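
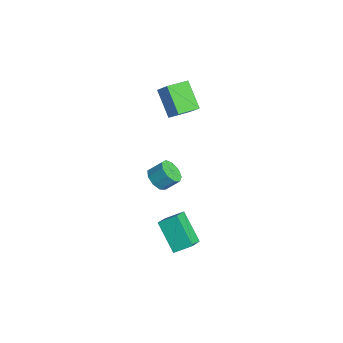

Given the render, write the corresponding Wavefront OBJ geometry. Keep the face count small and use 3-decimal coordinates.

v -3.827 0.268 1.941
v -2.902 0.468 2.986
v -3.981 1.624 1.818
v -3.055 1.823 2.863
v -2.365 0.317 0.637
v -1.439 0.516 1.682
v -2.518 1.672 0.514
v -1.593 1.872 1.559
v 2.322 -2.42 0.34
v 3.08 -2.602 0.211
v 3.376 -1.882 0.93
v 2.618 -1.7 1.06
v 2.925 -2.206 -0.123
v 3.221 -1.486 0.597
v 2.488 -1.909 -0.239
v 2.785 -1.19 0.48
v 1.974 -1.852 -0.085
v 2.27 -1.132 0.635
v 1.622 -2.06 0.269
v 1.918 -1.341 0.988
v 1.598 -2.437 0.656
v 1.894 -1.717 1.375
v 1.912 -2.806 0.895
v 2.209 -2.086 1.614
v 2.418 -2.994 0.875
v 2.715 -2.274 1.594
v 2.879 -2.913 0.604
v 3.176 -2.194 1.324
v 2.434 -2.009 -3.326
v 2.776 -1.037 -2.773
v 3.976 -1.77 -4.701
v 4.318 -0.797 -4.148
v 3.382 -2.863 -2.412
v 3.724 -1.89 -1.859
v 4.924 -2.623 -3.787
v 5.266 -1.651 -3.234
f 2 4 1
f 5 2 1
f 1 4 3
f 3 5 1
f 2 8 4
f 6 2 5
f 6 8 2
f 4 8 3
f 7 5 3
f 3 8 7
f 7 6 5
f 8 6 7
f 10 9 13
f 10 13 11
f 11 13 14
f 11 14 12
f 13 9 15
f 13 15 14
f 14 15 16
f 14 16 12
f 15 9 17
f 15 17 16
f 16 17 18
f 16 18 12
f 17 9 19
f 17 19 18
f 18 19 20
f 18 20 12
f 19 9 21
f 19 21 20
f 20 21 22
f 20 22 12
f 21 9 23
f 21 23 22
f 22 23 24
f 22 24 12
f 23 9 25
f 23 25 24
f 24 25 26
f 24 26 12
f 25 9 27
f 25 27 26
f 26 27 28
f 26 28 12
f 27 9 10
f 27 10 28
f 28 10 11
f 28 11 12
f 30 32 29
f 33 30 29
f 29 32 31
f 31 33 29
f 30 36 32
f 34 30 33
f 34 36 30
f 32 36 31
f 35 33 31
f 31 36 35
f 35 34 33
f 36 34 35



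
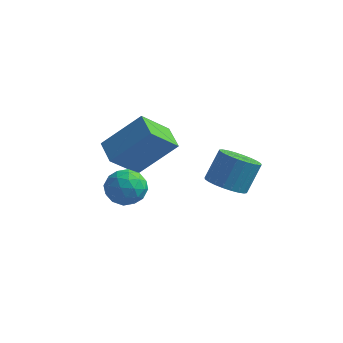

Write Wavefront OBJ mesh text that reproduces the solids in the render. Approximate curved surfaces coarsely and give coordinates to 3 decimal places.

v -5.098 -1.095 3.667
v -3.904 -0.354 4.975
v -4.528 -0.127 2.599
v -3.335 0.614 3.907
v -4.385 -1.794 3.413
v -3.192 -1.053 4.721
v -3.816 -0.826 2.345
v -2.622 -0.085 3.653
v -3.987 -1.601 1.7
v -3.676 -1.145 2.278
v -3.784 -2.655 2.422
v -3.473 -2.199 3
v -4.254 -2.159 2.835
v -4.38 -1.508 2.389
v -3.08 -2.292 2.311
v -3.206 -1.641 1.865
v -3.116 -1.572 2.656
v -3.842 -1.49 2.98
v -3.618 -2.31 1.72
v -4.344 -2.228 2.044
v -3.849 -1.281 1.926
v -3.611 -2.519 2.774
v -4.07 -2.496 2.678
v -3.887 -2.228 3.017
v -4.263 -1.494 1.991
v -4.08 -1.226 2.331
v -4.42 -1.821 2.659
v -3.38 -2.574 2.369
v -3.197 -2.306 2.709
v -3.573 -1.572 1.683
v -3.39 -1.304 2.022
v -3.04 -1.979 2.041
v -3.337 -1.264 2.487
v -3.218 -1.883 2.912
v -2.987 -1.938 2.506
v -3.061 -1.555 2.244
v -3.764 -1.215 2.678
v -3.645 -1.835 3.102
v -4.104 -1.811 3.006
v -4.178 -1.428 2.743
v -3.435 -1.466 2.9
v -3.815 -1.965 1.598
v -3.696 -2.585 2.022
v -3.282 -2.372 1.957
v -3.356 -1.989 1.694
v -4.242 -1.917 1.788
v -4.123 -2.536 2.213
v -4.399 -2.245 2.456
v -4.473 -1.862 2.194
v -4.025 -2.334 1.8
v -0.416 -1.039 2.943
v 0.333 -1.207 2.885
v 0.565 -0.55 3.958
v -0.184 -0.381 4.017
v 0.319 -0.949 2.73
v 0.55 -0.292 3.804
v 0.193 -0.706 2.608
v 0.424 -0.049 3.682
v -0.026 -0.513 2.537
v 0.205 0.144 3.611
v -0.305 -0.4 2.528
v -0.073 0.258 3.602
v -0.6 -0.384 2.582
v -0.368 0.273 3.656
v -0.867 -0.468 2.691
v -0.635 0.189 3.765
v -1.065 -0.638 2.838
v -0.834 0.019 3.912
v -1.165 -0.87 3.002
v -0.933 -0.213 4.075
v -1.15 -1.128 3.156
v -0.919 -0.471 4.23
v -1.024 -1.371 3.278
v -0.793 -0.714 4.352
v -0.805 -1.564 3.349
v -0.574 -0.907 4.423
v -0.527 -1.678 3.358
v -0.295 -1.02 4.432
v -0.232 -1.693 3.304
v -0 -1.036 4.378
v 0.035 -1.609 3.195
v 0.267 -0.952 4.269
v 0.234 -1.439 3.048
v 0.465 -0.782 4.122
f 2 4 1
f 5 2 1
f 1 4 3
f 3 5 1
f 2 8 4
f 6 2 5
f 6 8 2
f 4 8 3
f 7 5 3
f 3 8 7
f 7 6 5
f 8 6 7
f 9 46 25
f 46 20 49
f 25 49 14
f 46 49 25
f 9 25 21
f 25 14 26
f 21 26 10
f 25 26 21
f 9 21 30
f 21 10 31
f 30 31 16
f 21 31 30
f 9 30 42
f 30 16 45
f 42 45 19
f 30 45 42
f 9 42 46
f 42 19 50
f 46 50 20
f 42 50 46
f 10 26 37
f 26 14 40
f 37 40 18
f 26 40 37
f 14 49 27
f 49 20 48
f 27 48 13
f 49 48 27
f 20 50 47
f 50 19 43
f 47 43 11
f 50 43 47
f 19 45 44
f 45 16 32
f 44 32 15
f 45 32 44
f 16 31 36
f 31 10 33
f 36 33 17
f 31 33 36
f 12 38 24
f 38 18 39
f 24 39 13
f 38 39 24
f 12 24 22
f 24 13 23
f 22 23 11
f 24 23 22
f 12 22 29
f 22 11 28
f 29 28 15
f 22 28 29
f 12 29 34
f 29 15 35
f 34 35 17
f 29 35 34
f 12 34 38
f 34 17 41
f 38 41 18
f 34 41 38
f 13 39 27
f 39 18 40
f 27 40 14
f 39 40 27
f 11 23 47
f 23 13 48
f 47 48 20
f 23 48 47
f 15 28 44
f 28 11 43
f 44 43 19
f 28 43 44
f 17 35 36
f 35 15 32
f 36 32 16
f 35 32 36
f 18 41 37
f 41 17 33
f 37 33 10
f 41 33 37
f 52 51 55
f 52 55 53
f 53 55 56
f 53 56 54
f 55 51 57
f 55 57 56
f 56 57 58
f 56 58 54
f 57 51 59
f 57 59 58
f 58 59 60
f 58 60 54
f 59 51 61
f 59 61 60
f 60 61 62
f 60 62 54
f 61 51 63
f 61 63 62
f 62 63 64
f 62 64 54
f 63 51 65
f 63 65 64
f 64 65 66
f 64 66 54
f 65 51 67
f 65 67 66
f 66 67 68
f 66 68 54
f 67 51 69
f 67 69 68
f 68 69 70
f 68 70 54
f 69 51 71
f 69 71 70
f 70 71 72
f 70 72 54
f 71 51 73
f 71 73 72
f 72 73 74
f 72 74 54
f 73 51 75
f 73 75 74
f 74 75 76
f 74 76 54
f 75 51 77
f 75 77 76
f 76 77 78
f 76 78 54
f 77 51 79
f 77 79 78
f 78 79 80
f 78 80 54
f 79 51 81
f 79 81 80
f 80 81 82
f 80 82 54
f 81 51 83
f 81 83 82
f 82 83 84
f 82 84 54
f 83 51 52
f 83 52 84
f 84 52 53
f 84 53 54



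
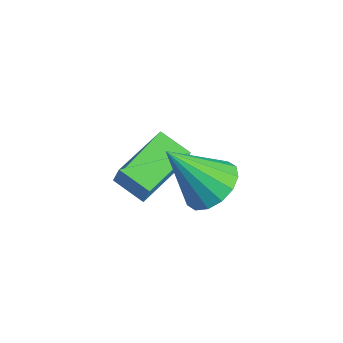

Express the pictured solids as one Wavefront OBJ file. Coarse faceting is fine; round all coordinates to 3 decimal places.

v 0.273 2.675 0.623
v 0.6 2.716 1.493
v -0.525 4.65 0.83
v -0.198 4.691 1.7
v 1.338 3.149 0.2
v 1.665 3.19 1.07
v 0.54 5.124 0.407
v 0.867 5.165 1.277
v 3.661 4.192 2.751
v 4.177 4.792 3.379
v 2.899 3.048 4.469
v 3.71 5.021 3.325
v 3.23 5.029 3.117
v 2.866 4.812 2.811
v 2.715 4.429 2.489
v 2.817 3.982 2.237
v 3.146 3.592 2.123
v 3.612 3.362 2.177
v 4.092 3.355 2.385
v 4.456 3.572 2.691
v 4.607 3.955 3.013
v 4.505 4.401 3.265
f 2 4 1
f 5 2 1
f 1 4 3
f 3 5 1
f 2 8 4
f 6 2 5
f 6 8 2
f 4 8 3
f 7 5 3
f 3 8 7
f 7 6 5
f 8 6 7
f 10 9 12
f 10 12 11
f 12 9 13
f 12 13 11
f 13 9 14
f 13 14 11
f 14 9 15
f 14 15 11
f 15 9 16
f 15 16 11
f 16 9 17
f 16 17 11
f 17 9 18
f 17 18 11
f 18 9 19
f 18 19 11
f 19 9 20
f 19 20 11
f 20 9 21
f 20 21 11
f 21 9 22
f 21 22 11
f 22 9 10
f 22 10 11



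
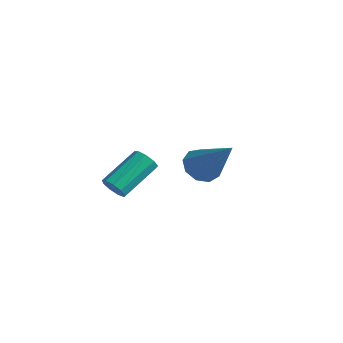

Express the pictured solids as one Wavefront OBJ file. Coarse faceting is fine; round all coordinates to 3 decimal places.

v 1.069 -1.436 1.833
v 1.544 -1.595 1.359
v 2.431 -1.524 3.227
v 1.52 -1.127 1.412
v 1.285 -0.803 1.663
v 0.949 -0.776 1.993
v 0.669 -1.057 2.248
v 0.577 -1.516 2.31
v 0.715 -1.938 2.148
v 1.019 -2.124 1.839
v 1.347 -1.989 1.528
v -2.389 -1.993 -0.474
v -2.146 -2.226 -0.09
v -2.088 -0.799 0.737
v -2.331 -0.567 0.354
v -1.915 -2.102 -0.32
v -1.856 -0.675 0.507
v -1.906 -1.927 -0.622
v -1.847 -0.501 0.205
v -2.123 -1.783 -0.854
v -2.064 -0.357 -0.027
v -2.465 -1.738 -0.909
v -2.406 -0.311 -0.082
v -2.771 -1.812 -0.759
v -2.712 -0.385 0.068
v -2.899 -1.971 -0.476
v -2.84 -0.544 0.351
v -2.788 -2.14 -0.192
v -2.73 -0.714 0.635
v -2.491 -2.241 -0.039
v -2.432 -0.814 0.788
f 2 1 4
f 2 4 3
f 4 1 5
f 4 5 3
f 5 1 6
f 5 6 3
f 6 1 7
f 6 7 3
f 7 1 8
f 7 8 3
f 8 1 9
f 8 9 3
f 9 1 10
f 9 10 3
f 10 1 11
f 10 11 3
f 11 1 2
f 11 2 3
f 13 12 16
f 13 16 14
f 14 16 17
f 14 17 15
f 16 12 18
f 16 18 17
f 17 18 19
f 17 19 15
f 18 12 20
f 18 20 19
f 19 20 21
f 19 21 15
f 20 12 22
f 20 22 21
f 21 22 23
f 21 23 15
f 22 12 24
f 22 24 23
f 23 24 25
f 23 25 15
f 24 12 26
f 24 26 25
f 25 26 27
f 25 27 15
f 26 12 28
f 26 28 27
f 27 28 29
f 27 29 15
f 28 12 30
f 28 30 29
f 29 30 31
f 29 31 15
f 30 12 13
f 30 13 31
f 31 13 14
f 31 14 15



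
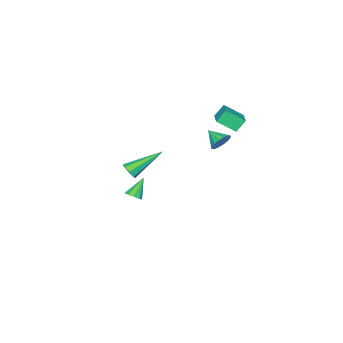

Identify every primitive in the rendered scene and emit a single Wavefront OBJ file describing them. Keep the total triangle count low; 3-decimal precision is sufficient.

v 3.806 -0.201 1.266
v 4.1 -0.249 1.717
v 2.234 0.781 2.394
v 4.176 0.104 1.516
v 4.035 0.278 1.168
v 3.761 0.172 0.878
v 3.513 -0.153 0.815
v 3.437 -0.506 1.017
v 3.577 -0.68 1.364
v 3.852 -0.574 1.654
v -0.427 2.552 2.474
v -0.208 2.245 1.932
v -0.533 1.608 2.966
v 0.072 2.31 2.116
v 0.219 2.439 2.396
v 0.192 2.599 2.697
v -0 2.746 2.938
v -0.307 2.841 3.055
v -0.646 2.859 3.016
v -0.926 2.794 2.831
v -1.073 2.665 2.551
v -1.046 2.505 2.251
v -0.854 2.358 2.01
v -0.547 2.263 1.893
v -3.792 -0.508 1.659
v -4.291 -0.249 2.387
v -4.376 0.422 0.927
v -4.875 0.682 1.655
v -2.885 0.318 1.985
v -3.384 0.578 2.713
v -3.469 1.249 1.253
v -3.968 1.508 1.981
v 0.031 -3.177 -4.083
v 0.341 -2.836 -3.803
v -0.891 -3.183 -3.057
v 0.105 -2.647 -4.014
v -0.166 -2.706 -4.258
v -0.345 -2.986 -4.42
v -0.347 -3.356 -4.424
v -0.173 -3.642 -4.269
v 0.097 -3.71 -4.027
v 0.336 -3.53 -3.811
v 0.433 -3.184 -3.722
f 2 1 4
f 2 4 3
f 4 1 5
f 4 5 3
f 5 1 6
f 5 6 3
f 6 1 7
f 6 7 3
f 7 1 8
f 7 8 3
f 8 1 9
f 8 9 3
f 9 1 10
f 9 10 3
f 10 1 2
f 10 2 3
f 12 11 14
f 12 14 13
f 14 11 15
f 14 15 13
f 15 11 16
f 15 16 13
f 16 11 17
f 16 17 13
f 17 11 18
f 17 18 13
f 18 11 19
f 18 19 13
f 19 11 20
f 19 20 13
f 20 11 21
f 20 21 13
f 21 11 22
f 21 22 13
f 22 11 23
f 22 23 13
f 23 11 24
f 23 24 13
f 24 11 12
f 24 12 13
f 26 28 25
f 29 26 25
f 25 28 27
f 27 29 25
f 26 32 28
f 30 26 29
f 30 32 26
f 28 32 27
f 31 29 27
f 27 32 31
f 31 30 29
f 32 30 31
f 34 33 36
f 34 36 35
f 36 33 37
f 36 37 35
f 37 33 38
f 37 38 35
f 38 33 39
f 38 39 35
f 39 33 40
f 39 40 35
f 40 33 41
f 40 41 35
f 41 33 42
f 41 42 35
f 42 33 43
f 42 43 35
f 43 33 34
f 43 34 35



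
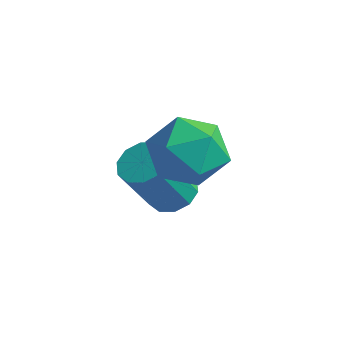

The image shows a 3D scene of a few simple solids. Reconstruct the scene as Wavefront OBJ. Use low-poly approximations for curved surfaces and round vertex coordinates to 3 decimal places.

v -0.507 2.359 1.199
v 0.354 2.556 0.502
v 0.346 0.884 1.838
v 1.207 1.081 1.141
v 1.015 1.773 2.007
v 0.487 2.685 1.611
v 0.213 0.755 0.729
v -0.315 1.667 0.333
v 0.799 1.564 0.211
v 1.295 2.193 1.001
v -0.595 1.247 1.339
v -0.099 1.876 2.129
v -0.879 2.643 -1.671
v -0.181 2.465 -1.665
v -0.423 1.56 -0.024
v -1.121 1.737 -0.029
v -0.225 2.856 -1.457
v -0.467 1.95 0.185
v -0.519 3.165 -1.329
v -0.761 2.259 0.312
v -0.95 3.275 -1.332
v -1.192 2.369 0.309
v -1.354 3.143 -1.465
v -1.596 2.237 0.176
v -1.577 2.82 -1.676
v -1.819 1.915 -0.035
v -1.533 2.43 -1.885
v -1.775 1.524 -0.243
v -1.239 2.121 -2.012
v -1.481 1.215 -0.371
v -0.808 2.011 -2.009
v -1.05 1.105 -0.368
v -0.404 2.143 -1.876
v -0.646 1.237 -0.235
f 1 12 6
f 1 6 2
f 1 2 8
f 1 8 11
f 1 11 12
f 2 6 10
f 6 12 5
f 12 11 3
f 11 8 7
f 8 2 9
f 4 10 5
f 4 5 3
f 4 3 7
f 4 7 9
f 4 9 10
f 5 10 6
f 3 5 12
f 7 3 11
f 9 7 8
f 10 9 2
f 14 13 17
f 14 17 15
f 15 17 18
f 15 18 16
f 17 13 19
f 17 19 18
f 18 19 20
f 18 20 16
f 19 13 21
f 19 21 20
f 20 21 22
f 20 22 16
f 21 13 23
f 21 23 22
f 22 23 24
f 22 24 16
f 23 13 25
f 23 25 24
f 24 25 26
f 24 26 16
f 25 13 27
f 25 27 26
f 26 27 28
f 26 28 16
f 27 13 29
f 27 29 28
f 28 29 30
f 28 30 16
f 29 13 31
f 29 31 30
f 30 31 32
f 30 32 16
f 31 13 33
f 31 33 32
f 32 33 34
f 32 34 16
f 33 13 14
f 33 14 34
f 34 14 15
f 34 15 16



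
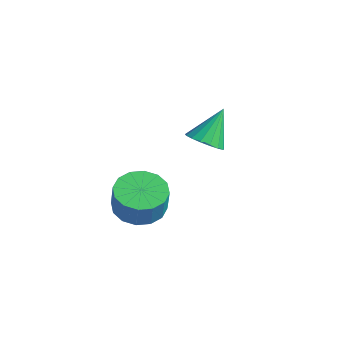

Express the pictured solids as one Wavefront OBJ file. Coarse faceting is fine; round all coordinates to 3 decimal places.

v 0.853 3.245 2.817
v 1.543 3.207 2.929
v 0.727 4.175 3.923
v 1.511 3.46 2.712
v 1.328 3.664 2.519
v 1.037 3.773 2.395
v 0.703 3.76 2.367
v 0.404 3.63 2.443
v 0.208 3.411 2.604
v 0.159 3.155 2.814
v 0.27 2.919 3.025
v 0.514 2.758 3.188
v 0.836 2.709 3.266
v 1.162 2.782 3.242
v 1.417 2.962 3.12
v 1.609 -0.142 2.003
v 2.232 0.473 1.921
v 2.475 0.358 2.894
v 1.851 -0.258 2.977
v 1.857 0.701 2.041
v 2.099 0.586 3.015
v 1.415 0.703 2.152
v 1.658 0.588 3.125
v 1.025 0.479 2.223
v 1.268 0.363 3.196
v 0.791 0.088 2.234
v 1.034 -0.028 3.208
v 0.777 -0.365 2.184
v 1.02 -0.48 3.158
v 0.985 -0.758 2.086
v 1.228 -0.873 3.059
v 1.361 -0.986 1.965
v 1.603 -1.101 2.939
v 1.802 -0.988 1.855
v 2.045 -1.103 2.828
v 2.192 -0.763 1.784
v 2.435 -0.879 2.757
v 2.426 -0.372 1.772
v 2.669 -0.488 2.746
v 2.44 0.08 1.822
v 2.683 -0.035 2.796
f 2 1 4
f 2 4 3
f 4 1 5
f 4 5 3
f 5 1 6
f 5 6 3
f 6 1 7
f 6 7 3
f 7 1 8
f 7 8 3
f 8 1 9
f 8 9 3
f 9 1 10
f 9 10 3
f 10 1 11
f 10 11 3
f 11 1 12
f 11 12 3
f 12 1 13
f 12 13 3
f 13 1 14
f 13 14 3
f 14 1 15
f 14 15 3
f 15 1 2
f 15 2 3
f 17 16 20
f 17 20 18
f 18 20 21
f 18 21 19
f 20 16 22
f 20 22 21
f 21 22 23
f 21 23 19
f 22 16 24
f 22 24 23
f 23 24 25
f 23 25 19
f 24 16 26
f 24 26 25
f 25 26 27
f 25 27 19
f 26 16 28
f 26 28 27
f 27 28 29
f 27 29 19
f 28 16 30
f 28 30 29
f 29 30 31
f 29 31 19
f 30 16 32
f 30 32 31
f 31 32 33
f 31 33 19
f 32 16 34
f 32 34 33
f 33 34 35
f 33 35 19
f 34 16 36
f 34 36 35
f 35 36 37
f 35 37 19
f 36 16 38
f 36 38 37
f 37 38 39
f 37 39 19
f 38 16 40
f 38 40 39
f 39 40 41
f 39 41 19
f 40 16 17
f 40 17 41
f 41 17 18
f 41 18 19



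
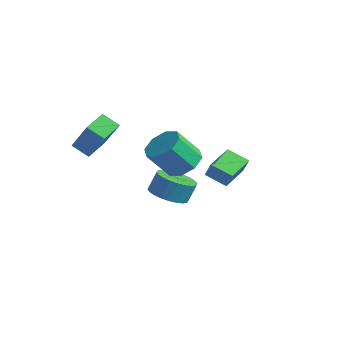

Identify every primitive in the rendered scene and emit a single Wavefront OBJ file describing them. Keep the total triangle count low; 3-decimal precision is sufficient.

v 1.024 -1.841 1.955
v 1.655 -1.507 2.379
v 1.326 -2.345 3.528
v 0.696 -2.679 3.105
v 1.112 -1.186 2.458
v 0.784 -2.025 3.607
v 0.518 -1.249 2.242
v 0.189 -2.088 3.392
v 0.22 -1.658 1.859
v -0.108 -2.497 3.008
v 0.394 -2.175 1.532
v 0.065 -3.013 2.681
v 0.936 -2.495 1.453
v 0.608 -3.334 2.602
v 1.531 -2.432 1.668
v 1.202 -3.271 2.818
v 1.828 -2.023 2.052
v 1.5 -2.862 3.201
v -3.528 0.994 -2.632
v -2.665 0.741 -2.634
v -2.548 1.132 -1.71
v -3.412 1.386 -1.708
v -2.642 1.062 -2.773
v -2.525 1.453 -1.849
v -2.754 1.374 -2.89
v -2.637 1.765 -1.967
v -2.984 1.627 -2.969
v -2.867 2.018 -2.045
v -3.297 1.784 -2.996
v -3.18 2.176 -2.072
v -3.645 1.822 -2.967
v -3.528 2.213 -2.043
v -3.975 1.733 -2.888
v -3.858 2.124 -1.964
v -4.238 1.531 -2.769
v -4.121 1.922 -1.846
v -4.392 1.248 -2.63
v -4.275 1.639 -1.706
v -4.415 0.927 -2.491
v -4.298 1.318 -1.567
v -4.303 0.615 -2.373
v -4.186 1.006 -1.45
v -4.073 0.362 -2.295
v -3.956 0.753 -1.371
v -3.76 0.204 -2.268
v -3.643 0.596 -1.344
v -3.412 0.167 -2.297
v -3.295 0.558 -1.373
v -3.082 0.256 -2.376
v -2.965 0.647 -1.452
v -2.819 0.458 -2.494
v -2.702 0.849 -1.571
v -3.618 -2.921 0.821
v -4.258 -3.278 1.308
v -3.92 -1.936 1.147
v -4.559 -2.293 1.634
v -2.401 -3.047 2.326
v -3.04 -3.404 2.813
v -2.702 -2.062 2.652
v -3.342 -2.419 3.139
v -1.284 1.086 -0.56
v -0.889 1.05 0.181
v -1.726 2.348 -0.264
v -1.331 2.313 0.476
v -0.429 1.487 -0.996
v -0.034 1.452 -0.256
v -0.871 2.75 -0.701
v -0.476 2.714 0.04
f 2 1 5
f 2 5 3
f 3 5 6
f 3 6 4
f 5 1 7
f 5 7 6
f 6 7 8
f 6 8 4
f 7 1 9
f 7 9 8
f 8 9 10
f 8 10 4
f 9 1 11
f 9 11 10
f 10 11 12
f 10 12 4
f 11 1 13
f 11 13 12
f 12 13 14
f 12 14 4
f 13 1 15
f 13 15 14
f 14 15 16
f 14 16 4
f 15 1 17
f 15 17 16
f 16 17 18
f 16 18 4
f 17 1 2
f 17 2 18
f 18 2 3
f 18 3 4
f 20 19 23
f 20 23 21
f 21 23 24
f 21 24 22
f 23 19 25
f 23 25 24
f 24 25 26
f 24 26 22
f 25 19 27
f 25 27 26
f 26 27 28
f 26 28 22
f 27 19 29
f 27 29 28
f 28 29 30
f 28 30 22
f 29 19 31
f 29 31 30
f 30 31 32
f 30 32 22
f 31 19 33
f 31 33 32
f 32 33 34
f 32 34 22
f 33 19 35
f 33 35 34
f 34 35 36
f 34 36 22
f 35 19 37
f 35 37 36
f 36 37 38
f 36 38 22
f 37 19 39
f 37 39 38
f 38 39 40
f 38 40 22
f 39 19 41
f 39 41 40
f 40 41 42
f 40 42 22
f 41 19 43
f 41 43 42
f 42 43 44
f 42 44 22
f 43 19 45
f 43 45 44
f 44 45 46
f 44 46 22
f 45 19 47
f 45 47 46
f 46 47 48
f 46 48 22
f 47 19 49
f 47 49 48
f 48 49 50
f 48 50 22
f 49 19 51
f 49 51 50
f 50 51 52
f 50 52 22
f 51 19 20
f 51 20 52
f 52 20 21
f 52 21 22
f 54 56 53
f 57 54 53
f 53 56 55
f 55 57 53
f 54 60 56
f 58 54 57
f 58 60 54
f 56 60 55
f 59 57 55
f 55 60 59
f 59 58 57
f 60 58 59
f 62 64 61
f 65 62 61
f 61 64 63
f 63 65 61
f 62 68 64
f 66 62 65
f 66 68 62
f 64 68 63
f 67 65 63
f 63 68 67
f 67 66 65
f 68 66 67



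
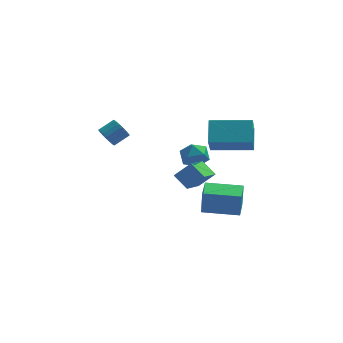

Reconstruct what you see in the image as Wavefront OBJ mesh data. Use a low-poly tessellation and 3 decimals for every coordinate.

v 1.651 0.826 -4.416
v 1.704 0.836 -2.957
v 1.839 2.122 -4.431
v 1.892 2.132 -2.972
v 3.688 0.528 -4.488
v 3.741 0.538 -3.029
v 3.876 1.824 -4.503
v 3.929 1.834 -3.044
v 1.864 -2.529 3.11
v 1.928 -1.382 4.011
v 2.005 -1.649 1.979
v 2.069 -0.502 2.88
v 4.051 -2.738 3.22
v 4.115 -1.591 4.121
v 4.192 -1.858 2.089
v 4.256 -0.711 2.99
v 1.161 2.735 -0.352
v 1.713 2.695 -1.04
v 0.947 1.325 -0.44
v 1.499 1.285 -1.128
v 1.811 1.463 -0.321
v 1.943 2.335 -0.267
v 0.717 1.685 -1.213
v 0.849 2.557 -1.159
v 1.439 2.046 -1.572
v 2.115 1.909 -1.021
v 0.545 2.111 -0.459
v 1.221 1.974 0.092
v -3.227 -0.793 2.426
v -2.831 -1.211 2.146
v -2.058 -0.805 2.634
v -2.453 -0.387 2.914
v -2.828 -1.008 1.974
v -2.055 -0.602 2.461
v -2.895 -0.768 1.88
v -2.122 -0.362 2.367
v -3.019 -0.533 1.88
v -2.246 -0.127 2.367
v -3.179 -0.342 1.975
v -2.406 0.064 2.462
v -3.347 -0.23 2.148
v -2.574 0.176 2.635
v -3.494 -0.215 2.369
v -2.721 0.192 2.856
v -3.595 -0.299 2.6
v -2.822 0.107 3.087
v -3.632 -0.47 2.801
v -2.859 -0.064 3.288
v -3.6 -0.696 2.937
v -2.827 -0.29 3.425
v -3.502 -0.939 2.985
v -2.729 -0.533 3.473
v -3.357 -1.157 2.937
v -2.584 -0.751 3.424
v -3.19 -1.312 2.8
v -2.416 -0.905 3.287
v -3.028 -1.377 2.598
v -2.255 -0.971 3.086
v -2.901 -1.341 2.367
v -2.128 -0.935 2.854
v 0.807 -3.159 0.112
v 0.159 -2.588 0.725
v 1.444 -1.38 -0.872
v 0.796 -0.809 -0.258
v 1.664 -3.031 0.898
v 1.016 -2.46 1.512
v 2.301 -1.252 -0.085
v 1.653 -0.681 0.528
f 2 4 1
f 5 2 1
f 1 4 3
f 3 5 1
f 2 8 4
f 6 2 5
f 6 8 2
f 4 8 3
f 7 5 3
f 3 8 7
f 7 6 5
f 8 6 7
f 10 12 9
f 13 10 9
f 9 12 11
f 11 13 9
f 10 16 12
f 14 10 13
f 14 16 10
f 12 16 11
f 15 13 11
f 11 16 15
f 15 14 13
f 16 14 15
f 17 28 22
f 17 22 18
f 17 18 24
f 17 24 27
f 17 27 28
f 18 22 26
f 22 28 21
f 28 27 19
f 27 24 23
f 24 18 25
f 20 26 21
f 20 21 19
f 20 19 23
f 20 23 25
f 20 25 26
f 21 26 22
f 19 21 28
f 23 19 27
f 25 23 24
f 26 25 18
f 30 29 33
f 30 33 31
f 31 33 34
f 31 34 32
f 33 29 35
f 33 35 34
f 34 35 36
f 34 36 32
f 35 29 37
f 35 37 36
f 36 37 38
f 36 38 32
f 37 29 39
f 37 39 38
f 38 39 40
f 38 40 32
f 39 29 41
f 39 41 40
f 40 41 42
f 40 42 32
f 41 29 43
f 41 43 42
f 42 43 44
f 42 44 32
f 43 29 45
f 43 45 44
f 44 45 46
f 44 46 32
f 45 29 47
f 45 47 46
f 46 47 48
f 46 48 32
f 47 29 49
f 47 49 48
f 48 49 50
f 48 50 32
f 49 29 51
f 49 51 50
f 50 51 52
f 50 52 32
f 51 29 53
f 51 53 52
f 52 53 54
f 52 54 32
f 53 29 55
f 53 55 54
f 54 55 56
f 54 56 32
f 55 29 57
f 55 57 56
f 56 57 58
f 56 58 32
f 57 29 59
f 57 59 58
f 58 59 60
f 58 60 32
f 59 29 30
f 59 30 60
f 60 30 31
f 60 31 32
f 62 64 61
f 65 62 61
f 61 64 63
f 63 65 61
f 62 68 64
f 66 62 65
f 66 68 62
f 64 68 63
f 67 65 63
f 63 68 67
f 67 66 65
f 68 66 67



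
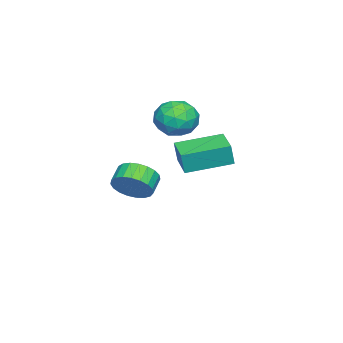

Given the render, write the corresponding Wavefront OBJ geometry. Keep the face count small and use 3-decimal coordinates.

v 0.311 4.484 3.102
v 0.511 4.391 4.21
v 1.477 5.281 2.958
v 1.678 5.188 4.066
v 1.502 2.672 2.734
v 1.703 2.579 3.842
v 2.669 3.469 2.59
v 2.869 3.376 3.698
v -3.47 1.327 2.194
v -2.877 1.365 3.174
v -4.283 -0.245 2.746
v -3.69 -0.207 3.726
v -4.513 0.565 3.524
v -4.01 1.537 3.183
v -3.15 -0.417 2.737
v -2.647 0.555 2.396
v -2.679 0.287 3.51
v -3.522 0.894 3.996
v -3.638 0.226 1.924
v -4.481 0.833 2.41
v -3.102 1.484 2.635
v -4.058 -0.364 3.285
v -4.542 0.09 3.166
v -4.193 0.112 3.742
v -3.768 1.585 2.641
v -3.419 1.607 3.217
v -4.381 1.137 3.422
v -3.741 -0.487 2.703
v -3.392 -0.465 3.279
v -2.967 1.008 2.178
v -2.618 1.03 2.754
v -2.779 -0.017 2.498
v -2.637 0.873 3.409
v -3.116 -0.052 3.734
v -2.798 -0.175 3.152
v -2.502 0.397 2.952
v -3.132 1.229 3.695
v -3.611 0.305 4.019
v -4.094 0.759 3.9
v -3.798 1.33 3.7
v -3.016 0.596 3.892
v -3.549 0.815 1.901
v -4.028 -0.109 2.225
v -3.362 -0.21 2.22
v -3.066 0.361 2.02
v -4.044 1.172 2.186
v -4.523 0.247 2.511
v -4.658 0.723 2.968
v -4.362 1.295 2.768
v -4.144 0.524 2.028
v -1.833 -0.949 -1.065
v -1.315 -0.724 -0.179
v -2.21 -0.746 0.35
v -2.727 -0.971 -0.535
v -1.414 -0.326 -0.33
v -2.309 -0.349 0.199
v -1.585 -0.036 -0.608
v -2.48 -0.059 -0.079
v -1.8 0.096 -0.965
v -2.695 0.073 -0.435
v -2.02 0.047 -1.339
v -2.915 0.025 -0.809
v -2.207 -0.173 -1.665
v -3.102 -0.196 -1.136
v -2.33 -0.528 -1.888
v -3.225 -0.551 -1.359
v -2.367 -0.956 -1.968
v -3.262 -0.978 -1.439
v -2.311 -1.382 -1.893
v -3.206 -1.405 -1.363
v -2.173 -1.733 -1.674
v -3.068 -1.756 -1.144
v -1.976 -1.949 -1.349
v -2.871 -1.972 -0.82
v -1.754 -1.992 -0.976
v -2.649 -2.015 -0.446
v -1.545 -1.854 -0.618
v -2.44 -1.877 -0.088
v -1.387 -1.56 -0.337
v -2.282 -1.583 0.193
v -1.305 -1.16 -0.182
v -2.2 -1.183 0.348
f 2 4 1
f 5 2 1
f 1 4 3
f 3 5 1
f 2 8 4
f 6 2 5
f 6 8 2
f 4 8 3
f 7 5 3
f 3 8 7
f 7 6 5
f 8 6 7
f 9 46 25
f 46 20 49
f 25 49 14
f 46 49 25
f 9 25 21
f 25 14 26
f 21 26 10
f 25 26 21
f 9 21 30
f 21 10 31
f 30 31 16
f 21 31 30
f 9 30 42
f 30 16 45
f 42 45 19
f 30 45 42
f 9 42 46
f 42 19 50
f 46 50 20
f 42 50 46
f 10 26 37
f 26 14 40
f 37 40 18
f 26 40 37
f 14 49 27
f 49 20 48
f 27 48 13
f 49 48 27
f 20 50 47
f 50 19 43
f 47 43 11
f 50 43 47
f 19 45 44
f 45 16 32
f 44 32 15
f 45 32 44
f 16 31 36
f 31 10 33
f 36 33 17
f 31 33 36
f 12 38 24
f 38 18 39
f 24 39 13
f 38 39 24
f 12 24 22
f 24 13 23
f 22 23 11
f 24 23 22
f 12 22 29
f 22 11 28
f 29 28 15
f 22 28 29
f 12 29 34
f 29 15 35
f 34 35 17
f 29 35 34
f 12 34 38
f 34 17 41
f 38 41 18
f 34 41 38
f 13 39 27
f 39 18 40
f 27 40 14
f 39 40 27
f 11 23 47
f 23 13 48
f 47 48 20
f 23 48 47
f 15 28 44
f 28 11 43
f 44 43 19
f 28 43 44
f 17 35 36
f 35 15 32
f 36 32 16
f 35 32 36
f 18 41 37
f 41 17 33
f 37 33 10
f 41 33 37
f 52 51 55
f 52 55 53
f 53 55 56
f 53 56 54
f 55 51 57
f 55 57 56
f 56 57 58
f 56 58 54
f 57 51 59
f 57 59 58
f 58 59 60
f 58 60 54
f 59 51 61
f 59 61 60
f 60 61 62
f 60 62 54
f 61 51 63
f 61 63 62
f 62 63 64
f 62 64 54
f 63 51 65
f 63 65 64
f 64 65 66
f 64 66 54
f 65 51 67
f 65 67 66
f 66 67 68
f 66 68 54
f 67 51 69
f 67 69 68
f 68 69 70
f 68 70 54
f 69 51 71
f 69 71 70
f 70 71 72
f 70 72 54
f 71 51 73
f 71 73 72
f 72 73 74
f 72 74 54
f 73 51 75
f 73 75 74
f 74 75 76
f 74 76 54
f 75 51 77
f 75 77 76
f 76 77 78
f 76 78 54
f 77 51 79
f 77 79 78
f 78 79 80
f 78 80 54
f 79 51 81
f 79 81 80
f 80 81 82
f 80 82 54
f 81 51 52
f 81 52 82
f 82 52 53
f 82 53 54



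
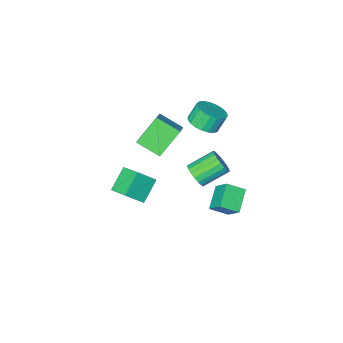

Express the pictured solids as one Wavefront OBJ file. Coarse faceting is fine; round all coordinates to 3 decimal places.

v -2.527 -2.209 1.434
v -1.626 -2.174 1.932
v -2.232 -2.136 3.025
v -3.133 -2.171 2.526
v -1.711 -1.758 1.871
v -2.317 -1.721 2.964
v -1.936 -1.421 1.734
v -2.542 -1.383 2.827
v -2.264 -1.219 1.546
v -2.87 -1.182 2.638
v -2.637 -1.189 1.338
v -3.243 -1.152 2.43
v -2.991 -1.335 1.146
v -3.597 -1.298 2.239
v -3.265 -1.632 1.005
v -3.871 -1.595 2.097
v -3.411 -2.029 0.937
v -4.017 -1.992 2.03
v -3.405 -2.457 0.955
v -4.011 -2.419 2.048
v -3.246 -2.842 1.056
v -3.852 -2.804 2.149
v -2.964 -3.117 1.223
v -3.57 -3.08 2.315
v -2.606 -3.236 1.425
v -3.211 -3.198 2.518
v -2.234 -3.177 1.63
v -2.84 -3.139 2.722
v -1.913 -2.95 1.8
v -2.519 -2.912 2.893
v -1.698 -2.595 1.907
v -2.304 -2.558 3
v 2.456 -0.904 0.073
v 2.272 0.428 0.64
v 3.648 -0.294 -0.975
v 3.464 1.039 -0.407
v 3.516 -1.199 1.107
v 3.332 0.134 1.675
v 4.708 -0.588 0.06
v 4.524 0.744 0.627
v 1.114 -0.777 1.735
v -0.335 -0.902 3.236
v 1.954 0.305 2.636
v 0.505 0.18 4.137
v 1.955 -2.02 2.443
v 0.506 -2.145 3.944
v 2.795 -0.938 3.344
v 1.346 -1.063 4.845
v -2.049 -2.269 -3.574
v -1.759 -2.756 -2.887
v -3.402 -2.397 -1.94
v -3.691 -1.911 -2.626
v -1.629 -2.393 -2.799
v -3.272 -2.034 -1.851
v -1.582 -2.005 -2.864
v -3.224 -1.646 -1.916
v -1.627 -1.669 -3.069
v -3.27 -1.311 -2.122
v -1.756 -1.453 -3.375
v -3.399 -1.094 -2.428
v -1.943 -1.398 -3.72
v -3.586 -1.039 -2.773
v -2.151 -1.515 -4.036
v -3.793 -1.157 -3.088
v -2.338 -1.783 -4.26
v -3.981 -1.424 -3.313
v -2.468 -2.146 -4.349
v -4.111 -1.787 -3.401
v -2.516 -2.534 -4.284
v -4.158 -2.175 -3.336
v -2.47 -2.869 -4.078
v -4.113 -2.511 -3.131
v -2.341 -3.086 -3.772
v -3.984 -2.727 -2.825
v -2.154 -3.141 -3.427
v -3.797 -2.782 -2.48
v -1.947 -3.023 -3.112
v -3.589 -2.665 -2.164
v -2.503 0.808 -5.041
v -3.58 -0.183 -4.195
v -2.588 1.877 -3.894
v -3.664 0.886 -3.049
v -1.496 0.234 -4.431
v -2.572 -0.757 -3.586
v -1.58 1.303 -3.285
v -2.657 0.312 -2.439
f 2 1 5
f 2 5 3
f 3 5 6
f 3 6 4
f 5 1 7
f 5 7 6
f 6 7 8
f 6 8 4
f 7 1 9
f 7 9 8
f 8 9 10
f 8 10 4
f 9 1 11
f 9 11 10
f 10 11 12
f 10 12 4
f 11 1 13
f 11 13 12
f 12 13 14
f 12 14 4
f 13 1 15
f 13 15 14
f 14 15 16
f 14 16 4
f 15 1 17
f 15 17 16
f 16 17 18
f 16 18 4
f 17 1 19
f 17 19 18
f 18 19 20
f 18 20 4
f 19 1 21
f 19 21 20
f 20 21 22
f 20 22 4
f 21 1 23
f 21 23 22
f 22 23 24
f 22 24 4
f 23 1 25
f 23 25 24
f 24 25 26
f 24 26 4
f 25 1 27
f 25 27 26
f 26 27 28
f 26 28 4
f 27 1 29
f 27 29 28
f 28 29 30
f 28 30 4
f 29 1 31
f 29 31 30
f 30 31 32
f 30 32 4
f 31 1 2
f 31 2 32
f 32 2 3
f 32 3 4
f 34 36 33
f 37 34 33
f 33 36 35
f 35 37 33
f 34 40 36
f 38 34 37
f 38 40 34
f 36 40 35
f 39 37 35
f 35 40 39
f 39 38 37
f 40 38 39
f 42 44 41
f 45 42 41
f 41 44 43
f 43 45 41
f 42 48 44
f 46 42 45
f 46 48 42
f 44 48 43
f 47 45 43
f 43 48 47
f 47 46 45
f 48 46 47
f 50 49 53
f 50 53 51
f 51 53 54
f 51 54 52
f 53 49 55
f 53 55 54
f 54 55 56
f 54 56 52
f 55 49 57
f 55 57 56
f 56 57 58
f 56 58 52
f 57 49 59
f 57 59 58
f 58 59 60
f 58 60 52
f 59 49 61
f 59 61 60
f 60 61 62
f 60 62 52
f 61 49 63
f 61 63 62
f 62 63 64
f 62 64 52
f 63 49 65
f 63 65 64
f 64 65 66
f 64 66 52
f 65 49 67
f 65 67 66
f 66 67 68
f 66 68 52
f 67 49 69
f 67 69 68
f 68 69 70
f 68 70 52
f 69 49 71
f 69 71 70
f 70 71 72
f 70 72 52
f 71 49 73
f 71 73 72
f 72 73 74
f 72 74 52
f 73 49 75
f 73 75 74
f 74 75 76
f 74 76 52
f 75 49 77
f 75 77 76
f 76 77 78
f 76 78 52
f 77 49 50
f 77 50 78
f 78 50 51
f 78 51 52
f 80 82 79
f 83 80 79
f 79 82 81
f 81 83 79
f 80 86 82
f 84 80 83
f 84 86 80
f 82 86 81
f 85 83 81
f 81 86 85
f 85 84 83
f 86 84 85



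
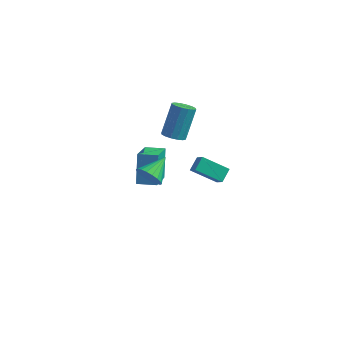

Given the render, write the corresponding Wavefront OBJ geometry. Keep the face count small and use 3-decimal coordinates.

v 1.21 -2.729 2.422
v 1.79 -2.631 1.894
v 1.57 -1.431 3.058
v 1.515 -2.478 1.738
v 1.179 -2.375 1.717
v 0.85 -2.343 1.835
v 0.592 -2.386 2.07
v 0.457 -2.498 2.375
v 0.471 -2.656 2.689
v 0.631 -2.828 2.95
v 0.906 -2.98 3.107
v 1.242 -3.083 3.128
v 1.571 -3.116 3.009
v 1.829 -3.073 2.774
v 1.964 -2.961 2.469
v 1.95 -2.803 2.155
v 2.72 -0.979 1.998
v 2.813 -0.254 2.47
v 4.055 -0.613 1.176
v 4.148 0.112 1.648
v 3.192 -1.412 2.572
v 3.285 -0.687 3.044
v 4.527 -1.046 1.75
v 4.62 -0.321 2.222
v -1.59 1.841 -3.213
v -1.912 2.767 -1.516
v -1.965 3.686 -4.291
v -2.287 4.613 -2.594
v -0.473 2.107 -3.146
v -0.795 3.034 -1.449
v -0.848 3.953 -4.224
v -1.17 4.879 -2.527
v 0.949 1.046 2.467
v 1.61 1.106 2.374
v 1.752 2.173 4.059
v 1.091 2.114 4.153
v 1.471 1.38 2.212
v 1.613 2.447 3.897
v 1.193 1.564 2.119
v 1.335 2.632 3.804
v 0.849 1.61 2.119
v 0.991 2.677 3.804
v 0.532 1.504 2.212
v 0.674 2.572 3.898
v 0.327 1.276 2.374
v 0.469 2.344 4.059
v 0.288 0.987 2.561
v 0.43 2.054 4.246
v 0.427 0.713 2.723
v 0.569 1.78 4.408
v 0.705 0.528 2.816
v 0.847 1.596 4.501
v 1.049 0.483 2.816
v 1.191 1.55 4.501
v 1.366 0.588 2.722
v 1.508 1.656 4.408
v 1.571 0.816 2.561
v 1.713 1.884 4.246
f 2 1 4
f 2 4 3
f 4 1 5
f 4 5 3
f 5 1 6
f 5 6 3
f 6 1 7
f 6 7 3
f 7 1 8
f 7 8 3
f 8 1 9
f 8 9 3
f 9 1 10
f 9 10 3
f 10 1 11
f 10 11 3
f 11 1 12
f 11 12 3
f 12 1 13
f 12 13 3
f 13 1 14
f 13 14 3
f 14 1 15
f 14 15 3
f 15 1 16
f 15 16 3
f 16 1 2
f 16 2 3
f 18 20 17
f 21 18 17
f 17 20 19
f 19 21 17
f 18 24 20
f 22 18 21
f 22 24 18
f 20 24 19
f 23 21 19
f 19 24 23
f 23 22 21
f 24 22 23
f 26 28 25
f 29 26 25
f 25 28 27
f 27 29 25
f 26 32 28
f 30 26 29
f 30 32 26
f 28 32 27
f 31 29 27
f 27 32 31
f 31 30 29
f 32 30 31
f 34 33 37
f 34 37 35
f 35 37 38
f 35 38 36
f 37 33 39
f 37 39 38
f 38 39 40
f 38 40 36
f 39 33 41
f 39 41 40
f 40 41 42
f 40 42 36
f 41 33 43
f 41 43 42
f 42 43 44
f 42 44 36
f 43 33 45
f 43 45 44
f 44 45 46
f 44 46 36
f 45 33 47
f 45 47 46
f 46 47 48
f 46 48 36
f 47 33 49
f 47 49 48
f 48 49 50
f 48 50 36
f 49 33 51
f 49 51 50
f 50 51 52
f 50 52 36
f 51 33 53
f 51 53 52
f 52 53 54
f 52 54 36
f 53 33 55
f 53 55 54
f 54 55 56
f 54 56 36
f 55 33 57
f 55 57 56
f 56 57 58
f 56 58 36
f 57 33 34
f 57 34 58
f 58 34 35
f 58 35 36



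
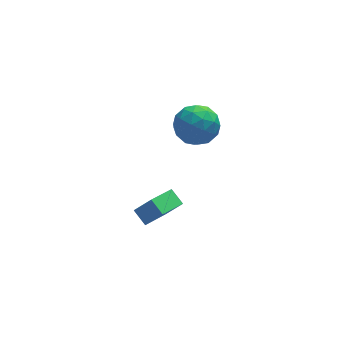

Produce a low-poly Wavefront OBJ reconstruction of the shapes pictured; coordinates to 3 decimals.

v -1.053 2.485 -4.475
v -2.252 1.29 -3.657
v -1.399 3.156 -4.003
v -2.598 1.961 -3.185
v -0.322 2.299 -3.675
v -1.521 1.104 -2.857
v -0.668 2.97 -3.203
v -1.867 1.775 -2.385
v -0.138 2.912 2.574
v 0.288 3.556 1.815
v 0.372 1.504 1.665
v 0.798 2.148 0.906
v 1.252 2.095 1.888
v 0.937 2.965 2.449
v -0.277 2.095 1.031
v -0.592 2.965 1.592
v 0.202 3.051 0.861
v 1.147 3.051 1.39
v -0.487 2.009 2.09
v 0.458 2.009 2.619
v 0.03 3.358 2.274
v 0.63 1.702 1.206
v 0.897 1.671 1.783
v 1.147 2.05 1.336
v 0.412 3.01 2.647
v 0.662 3.389 2.201
v 1.228 2.53 2.244
v -0.002 1.671 1.279
v 0.248 2.05 0.833
v -0.487 3.01 2.144
v -0.237 3.389 1.697
v -0.568 2.53 1.236
v 0.23 3.44 1.267
v 0.53 2.612 0.733
v -0.102 2.58 0.806
v -0.287 3.092 1.137
v 0.785 3.44 1.579
v 1.085 2.612 1.044
v 1.352 2.581 1.621
v 1.167 3.092 1.952
v 0.735 3.143 1.018
v -0.425 2.448 2.436
v -0.125 1.62 1.901
v -0.507 1.968 1.528
v -0.692 2.479 1.859
v 0.13 2.448 2.747
v 0.43 1.62 2.213
v 0.947 1.968 2.343
v 0.762 2.48 2.674
v -0.075 1.917 2.462
f 2 4 1
f 5 2 1
f 1 4 3
f 3 5 1
f 2 8 4
f 6 2 5
f 6 8 2
f 4 8 3
f 7 5 3
f 3 8 7
f 7 6 5
f 8 6 7
f 9 46 25
f 46 20 49
f 25 49 14
f 46 49 25
f 9 25 21
f 25 14 26
f 21 26 10
f 25 26 21
f 9 21 30
f 21 10 31
f 30 31 16
f 21 31 30
f 9 30 42
f 30 16 45
f 42 45 19
f 30 45 42
f 9 42 46
f 42 19 50
f 46 50 20
f 42 50 46
f 10 26 37
f 26 14 40
f 37 40 18
f 26 40 37
f 14 49 27
f 49 20 48
f 27 48 13
f 49 48 27
f 20 50 47
f 50 19 43
f 47 43 11
f 50 43 47
f 19 45 44
f 45 16 32
f 44 32 15
f 45 32 44
f 16 31 36
f 31 10 33
f 36 33 17
f 31 33 36
f 12 38 24
f 38 18 39
f 24 39 13
f 38 39 24
f 12 24 22
f 24 13 23
f 22 23 11
f 24 23 22
f 12 22 29
f 22 11 28
f 29 28 15
f 22 28 29
f 12 29 34
f 29 15 35
f 34 35 17
f 29 35 34
f 12 34 38
f 34 17 41
f 38 41 18
f 34 41 38
f 13 39 27
f 39 18 40
f 27 40 14
f 39 40 27
f 11 23 47
f 23 13 48
f 47 48 20
f 23 48 47
f 15 28 44
f 28 11 43
f 44 43 19
f 28 43 44
f 17 35 36
f 35 15 32
f 36 32 16
f 35 32 36
f 18 41 37
f 41 17 33
f 37 33 10
f 41 33 37



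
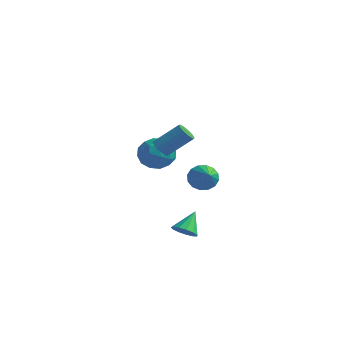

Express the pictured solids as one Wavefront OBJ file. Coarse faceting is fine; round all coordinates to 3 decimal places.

v 2.918 -1.228 2.358
v 3.361 -1.332 2.107
v 4.146 -0.455 3.131
v 3.702 -0.352 3.382
v 3.293 -1.153 2.006
v 4.078 -0.276 3.03
v 3.16 -0.987 1.966
v 3.944 -0.11 2.99
v 2.985 -0.863 1.994
v 3.77 0.014 3.018
v 2.799 -0.803 2.084
v 3.583 0.074 3.109
v 2.633 -0.815 2.223
v 3.417 0.062 3.247
v 2.516 -0.899 2.384
v 3.3 -0.023 3.408
v 2.469 -1.041 2.541
v 3.253 -0.164 3.565
v 2.499 -1.214 2.666
v 3.284 -0.337 3.69
v 2.602 -1.39 2.738
v 3.387 -0.513 3.762
v 2.76 -1.538 2.744
v 3.544 -0.661 3.769
v 2.944 -1.633 2.684
v 3.729 -0.756 3.708
v 3.125 -1.657 2.567
v 3.909 -0.78 3.591
v 3.269 -1.608 2.414
v 4.053 -0.731 3.438
v 3.353 -1.493 2.251
v 4.137 -0.616 3.275
v 0.246 4.275 -1.853
v 0.766 4.583 -2.361
v 1.614 3.325 -1.027
v 0.758 4.845 -2.047
v 0.613 4.953 -1.68
v 0.369 4.881 -1.36
v 0.092 4.646 -1.172
v -0.144 4.311 -1.166
v -0.275 3.968 -1.345
v -0.267 3.706 -1.659
v -0.121 3.597 -2.025
v 0.122 3.67 -2.346
v 0.399 3.905 -2.534
v 0.635 4.239 -2.539
v -1.648 3.288 0.061
v -0.646 3.327 -0.06
v -1.614 1.673 -0.18
v -0.612 1.712 -0.301
v -1.018 1.884 0.607
v -1.039 2.882 0.756
v -1.221 2.118 -0.996
v -1.242 3.116 -0.847
v -0.382 2.604 -0.713
v -0.257 2.459 0.278
v -2.003 2.541 -0.518
v -1.878 2.396 0.473
v -1.15 3.449 0.021
v -1.11 1.551 -0.261
v -1.349 1.652 0.272
v -0.76 1.674 0.201
v -1.381 3.188 0.501
v -0.792 3.211 0.43
v -1.011 2.362 0.823
v -1.468 1.789 -0.67
v -0.879 1.812 -0.741
v -1.5 3.326 -0.441
v -0.911 3.348 -0.512
v -1.249 2.638 -1.063
v -0.406 3.047 -0.433
v -0.386 2.098 -0.575
v -0.744 2.337 -0.984
v -0.756 2.924 -0.896
v -0.333 2.962 0.149
v -0.313 2.013 0.008
v -0.551 2.114 0.541
v -0.564 2.7 0.629
v -0.178 2.537 -0.235
v -1.947 2.987 -0.248
v -1.927 2.038 -0.389
v -1.696 2.3 -0.869
v -1.709 2.886 -0.781
v -1.874 2.902 0.335
v -1.854 1.953 0.193
v -1.504 2.076 0.656
v -1.516 2.663 0.744
v -2.082 2.463 -0.005
v 2.504 0.719 -3.63
v 2.962 0.397 -3.262
v 2.336 1.601 -2.65
v 3.15 0.656 -3.464
v 3.132 0.935 -3.718
v 2.915 1.145 -3.944
v 2.567 1.219 -4.071
v 2.199 1.135 -4.057
v 1.928 0.918 -3.909
v 1.84 0.638 -3.671
v 1.962 0.384 -3.421
v 2.257 0.235 -3.237
v 2.63 0.24 -3.178
f 2 1 5
f 2 5 3
f 3 5 6
f 3 6 4
f 5 1 7
f 5 7 6
f 6 7 8
f 6 8 4
f 7 1 9
f 7 9 8
f 8 9 10
f 8 10 4
f 9 1 11
f 9 11 10
f 10 11 12
f 10 12 4
f 11 1 13
f 11 13 12
f 12 13 14
f 12 14 4
f 13 1 15
f 13 15 14
f 14 15 16
f 14 16 4
f 15 1 17
f 15 17 16
f 16 17 18
f 16 18 4
f 17 1 19
f 17 19 18
f 18 19 20
f 18 20 4
f 19 1 21
f 19 21 20
f 20 21 22
f 20 22 4
f 21 1 23
f 21 23 22
f 22 23 24
f 22 24 4
f 23 1 25
f 23 25 24
f 24 25 26
f 24 26 4
f 25 1 27
f 25 27 26
f 26 27 28
f 26 28 4
f 27 1 29
f 27 29 28
f 28 29 30
f 28 30 4
f 29 1 31
f 29 31 30
f 30 31 32
f 30 32 4
f 31 1 2
f 31 2 32
f 32 2 3
f 32 3 4
f 34 33 36
f 34 36 35
f 36 33 37
f 36 37 35
f 37 33 38
f 37 38 35
f 38 33 39
f 38 39 35
f 39 33 40
f 39 40 35
f 40 33 41
f 40 41 35
f 41 33 42
f 41 42 35
f 42 33 43
f 42 43 35
f 43 33 44
f 43 44 35
f 44 33 45
f 44 45 35
f 45 33 46
f 45 46 35
f 46 33 34
f 46 34 35
f 47 84 63
f 84 58 87
f 63 87 52
f 84 87 63
f 47 63 59
f 63 52 64
f 59 64 48
f 63 64 59
f 47 59 68
f 59 48 69
f 68 69 54
f 59 69 68
f 47 68 80
f 68 54 83
f 80 83 57
f 68 83 80
f 47 80 84
f 80 57 88
f 84 88 58
f 80 88 84
f 48 64 75
f 64 52 78
f 75 78 56
f 64 78 75
f 52 87 65
f 87 58 86
f 65 86 51
f 87 86 65
f 58 88 85
f 88 57 81
f 85 81 49
f 88 81 85
f 57 83 82
f 83 54 70
f 82 70 53
f 83 70 82
f 54 69 74
f 69 48 71
f 74 71 55
f 69 71 74
f 50 76 62
f 76 56 77
f 62 77 51
f 76 77 62
f 50 62 60
f 62 51 61
f 60 61 49
f 62 61 60
f 50 60 67
f 60 49 66
f 67 66 53
f 60 66 67
f 50 67 72
f 67 53 73
f 72 73 55
f 67 73 72
f 50 72 76
f 72 55 79
f 76 79 56
f 72 79 76
f 51 77 65
f 77 56 78
f 65 78 52
f 77 78 65
f 49 61 85
f 61 51 86
f 85 86 58
f 61 86 85
f 53 66 82
f 66 49 81
f 82 81 57
f 66 81 82
f 55 73 74
f 73 53 70
f 74 70 54
f 73 70 74
f 56 79 75
f 79 55 71
f 75 71 48
f 79 71 75
f 90 89 92
f 90 92 91
f 92 89 93
f 92 93 91
f 93 89 94
f 93 94 91
f 94 89 95
f 94 95 91
f 95 89 96
f 95 96 91
f 96 89 97
f 96 97 91
f 97 89 98
f 97 98 91
f 98 89 99
f 98 99 91
f 99 89 100
f 99 100 91
f 100 89 101
f 100 101 91
f 101 89 90
f 101 90 91



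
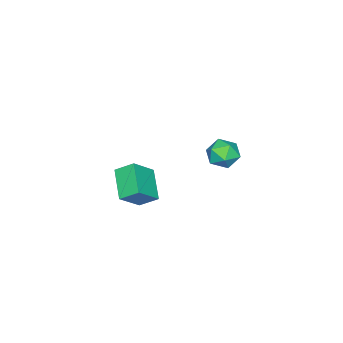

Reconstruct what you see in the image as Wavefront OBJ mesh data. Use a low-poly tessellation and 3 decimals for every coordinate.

v 1.488 -3.044 1.279
v 1.238 -2.261 1.831
v 2.536 -2.157 0.496
v 2.285 -1.374 1.049
v 2.475 -3.386 2.211
v 2.224 -2.603 2.764
v 3.522 -2.499 1.429
v 3.272 -1.716 1.981
v -2.965 -0.458 0.638
v -2.568 -0.841 0.003
v -3.132 -1.659 1.257
v -2.735 -2.042 0.622
v -2.308 -1.538 1.143
v -2.204 -0.796 0.76
v -3.496 -1.704 0.5
v -3.392 -0.962 0.117
v -2.896 -1.611 -0.083
v -2.162 -1.508 0.315
v -3.538 -0.992 0.945
v -2.804 -0.889 1.343
f 2 4 1
f 5 2 1
f 1 4 3
f 3 5 1
f 2 8 4
f 6 2 5
f 6 8 2
f 4 8 3
f 7 5 3
f 3 8 7
f 7 6 5
f 8 6 7
f 9 20 14
f 9 14 10
f 9 10 16
f 9 16 19
f 9 19 20
f 10 14 18
f 14 20 13
f 20 19 11
f 19 16 15
f 16 10 17
f 12 18 13
f 12 13 11
f 12 11 15
f 12 15 17
f 12 17 18
f 13 18 14
f 11 13 20
f 15 11 19
f 17 15 16
f 18 17 10



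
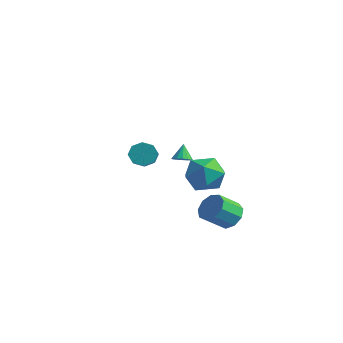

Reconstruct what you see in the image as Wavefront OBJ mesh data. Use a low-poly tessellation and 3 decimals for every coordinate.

v -2.931 2.967 -2.72
v -2.569 3.393 -2.764
v -3.249 3.333 -1.8
v -2.814 3.489 -2.887
v -3.089 3.446 -2.965
v -3.322 3.274 -2.977
v -3.451 3.02 -2.921
v -3.439 2.752 -2.811
v -3.292 2.542 -2.676
v -3.047 2.446 -2.554
v -2.772 2.489 -2.475
v -2.539 2.661 -2.463
v -2.411 2.915 -2.519
v -2.422 3.183 -2.629
v 1.77 -3.383 0.865
v 2.271 -3.117 0.439
v 2.952 -3.71 0.869
v 2.45 -3.977 1.295
v 2.222 -2.837 0.902
v 2.903 -3.431 1.332
v 1.908 -2.878 1.344
v 2.589 -3.471 1.774
v 1.513 -3.214 1.505
v 2.193 -3.807 1.935
v 1.268 -3.65 1.291
v 1.949 -4.243 1.721
v 1.317 -3.929 0.828
v 1.998 -4.523 1.258
v 1.631 -3.889 0.386
v 2.312 -4.482 0.816
v 2.027 -3.553 0.225
v 2.707 -4.146 0.655
v -1.074 3.01 -3.705
v -0.364 3.608 -2.899
v -0.676 1.292 -2.781
v 0.034 1.89 -1.975
v -1.185 2.056 -1.962
v -1.431 3.117 -2.533
v 0.391 1.783 -3.147
v 0.145 2.844 -3.718
v 0.542 2.85 -2.554
v -0.432 3.018 -1.821
v -0.608 1.882 -3.859
v -1.582 2.05 -3.126
v 3.935 0.21 -3.516
v 4.776 0.184 -3.337
v 4.566 -0.897 -2.506
v 3.725 -0.87 -2.684
v 4.499 0.534 -2.953
v 4.289 -0.547 -2.122
v 3.959 0.732 -2.832
v 3.749 -0.349 -2.001
v 3.407 0.686 -3.031
v 3.197 -0.395 -2.199
v 3.102 0.418 -3.457
v 2.892 -0.663 -2.625
v 3.187 0.052 -3.91
v 2.977 -1.029 -3.078
v 3.622 -0.239 -4.179
v 3.412 -1.32 -3.347
v 4.203 -0.32 -4.137
v 3.993 -1.401 -3.306
v 4.659 -0.153 -3.805
v 4.449 -1.234 -2.973
f 2 1 4
f 2 4 3
f 4 1 5
f 4 5 3
f 5 1 6
f 5 6 3
f 6 1 7
f 6 7 3
f 7 1 8
f 7 8 3
f 8 1 9
f 8 9 3
f 9 1 10
f 9 10 3
f 10 1 11
f 10 11 3
f 11 1 12
f 11 12 3
f 12 1 13
f 12 13 3
f 13 1 14
f 13 14 3
f 14 1 2
f 14 2 3
f 16 15 19
f 16 19 17
f 17 19 20
f 17 20 18
f 19 15 21
f 19 21 20
f 20 21 22
f 20 22 18
f 21 15 23
f 21 23 22
f 22 23 24
f 22 24 18
f 23 15 25
f 23 25 24
f 24 25 26
f 24 26 18
f 25 15 27
f 25 27 26
f 26 27 28
f 26 28 18
f 27 15 29
f 27 29 28
f 28 29 30
f 28 30 18
f 29 15 31
f 29 31 30
f 30 31 32
f 30 32 18
f 31 15 16
f 31 16 32
f 32 16 17
f 32 17 18
f 33 44 38
f 33 38 34
f 33 34 40
f 33 40 43
f 33 43 44
f 34 38 42
f 38 44 37
f 44 43 35
f 43 40 39
f 40 34 41
f 36 42 37
f 36 37 35
f 36 35 39
f 36 39 41
f 36 41 42
f 37 42 38
f 35 37 44
f 39 35 43
f 41 39 40
f 42 41 34
f 46 45 49
f 46 49 47
f 47 49 50
f 47 50 48
f 49 45 51
f 49 51 50
f 50 51 52
f 50 52 48
f 51 45 53
f 51 53 52
f 52 53 54
f 52 54 48
f 53 45 55
f 53 55 54
f 54 55 56
f 54 56 48
f 55 45 57
f 55 57 56
f 56 57 58
f 56 58 48
f 57 45 59
f 57 59 58
f 58 59 60
f 58 60 48
f 59 45 61
f 59 61 60
f 60 61 62
f 60 62 48
f 61 45 63
f 61 63 62
f 62 63 64
f 62 64 48
f 63 45 46
f 63 46 64
f 64 46 47
f 64 47 48



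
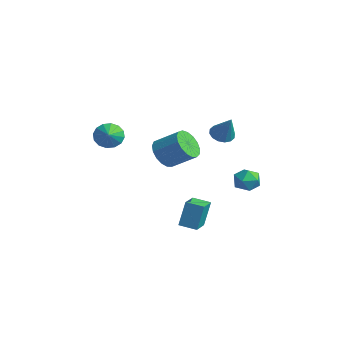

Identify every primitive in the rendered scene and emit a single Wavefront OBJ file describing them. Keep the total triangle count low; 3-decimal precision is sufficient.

v 1.158 0.682 3.238
v 1.741 0.864 2.856
v 2.082 0.678 4.642
v 1.587 1.188 2.958
v 1.319 1.376 3.135
v 1.007 1.379 3.34
v 0.736 1.194 3.517
v 0.579 0.873 3.62
v 0.576 0.5 3.621
v 0.73 0.176 3.519
v 0.998 -0.012 3.342
v 1.31 -0.015 3.137
v 1.58 0.17 2.959
v 1.738 0.491 2.856
v -3.82 -0.066 -0.135
v -3.23 0.12 -0.971
v -2.129 1.072 0.019
v -2.72 0.886 0.855
v -3.556 0.496 -0.969
v -2.455 1.448 0.021
v -3.943 0.743 -0.777
v -2.842 1.695 0.213
v -4.302 0.805 -0.437
v -3.201 1.757 0.553
v -4.55 0.668 -0.029
v -3.449 1.619 0.961
v -4.631 0.362 0.356
v -3.531 1.313 1.346
v -4.527 -0.042 0.628
v -3.426 0.91 1.618
v -4.261 -0.451 0.725
v -3.16 0.501 1.715
v -3.894 -0.772 0.625
v -2.793 0.18 1.615
v -3.51 -0.931 0.351
v -2.409 0.02 1.341
v -3.197 -0.892 -0.034
v -2.096 0.059 0.956
v -3.027 -0.664 -0.443
v -1.926 0.288 0.547
v -3.039 -0.298 -0.781
v -1.938 0.653 0.21
v -3.66 -3.599 2.152
v -3.114 -3.121 1.672
v -2.82 -4.061 2.648
v -3.194 -2.873 2.04
v -3.399 -2.819 2.437
v -3.674 -2.975 2.758
v -3.945 -3.297 2.917
v -4.14 -3.701 2.87
v -4.206 -4.077 2.632
v -4.126 -4.325 2.264
v -3.921 -4.378 1.867
v -3.646 -4.223 1.546
v -3.375 -3.9 1.387
v -3.18 -3.497 1.434
v -0.432 -1.08 -4.017
v -0.467 -0.614 -2.373
v -1.309 -0.111 -4.311
v -1.344 0.355 -2.666
v 0.384 -0.395 -4.194
v 0.349 0.071 -2.549
v -0.493 0.574 -4.487
v -0.528 1.04 -2.843
v 0.957 2.701 -0.771
v 1.514 2.82 -0.123
v 1.386 1.38 -0.897
v 1.943 1.499 -0.249
v 1.095 1.49 -0.092
v 0.83 2.307 -0.015
v 2.07 1.893 -1.005
v 1.805 2.71 -0.928
v 2.202 2.321 -0.269
v 1.6 2.072 0.296
v 1.3 2.128 -1.316
v 0.698 1.879 -0.751
f 2 1 4
f 2 4 3
f 4 1 5
f 4 5 3
f 5 1 6
f 5 6 3
f 6 1 7
f 6 7 3
f 7 1 8
f 7 8 3
f 8 1 9
f 8 9 3
f 9 1 10
f 9 10 3
f 10 1 11
f 10 11 3
f 11 1 12
f 11 12 3
f 12 1 13
f 12 13 3
f 13 1 14
f 13 14 3
f 14 1 2
f 14 2 3
f 16 15 19
f 16 19 17
f 17 19 20
f 17 20 18
f 19 15 21
f 19 21 20
f 20 21 22
f 20 22 18
f 21 15 23
f 21 23 22
f 22 23 24
f 22 24 18
f 23 15 25
f 23 25 24
f 24 25 26
f 24 26 18
f 25 15 27
f 25 27 26
f 26 27 28
f 26 28 18
f 27 15 29
f 27 29 28
f 28 29 30
f 28 30 18
f 29 15 31
f 29 31 30
f 30 31 32
f 30 32 18
f 31 15 33
f 31 33 32
f 32 33 34
f 32 34 18
f 33 15 35
f 33 35 34
f 34 35 36
f 34 36 18
f 35 15 37
f 35 37 36
f 36 37 38
f 36 38 18
f 37 15 39
f 37 39 38
f 38 39 40
f 38 40 18
f 39 15 41
f 39 41 40
f 40 41 42
f 40 42 18
f 41 15 16
f 41 16 42
f 42 16 17
f 42 17 18
f 44 43 46
f 44 46 45
f 46 43 47
f 46 47 45
f 47 43 48
f 47 48 45
f 48 43 49
f 48 49 45
f 49 43 50
f 49 50 45
f 50 43 51
f 50 51 45
f 51 43 52
f 51 52 45
f 52 43 53
f 52 53 45
f 53 43 54
f 53 54 45
f 54 43 55
f 54 55 45
f 55 43 56
f 55 56 45
f 56 43 44
f 56 44 45
f 58 60 57
f 61 58 57
f 57 60 59
f 59 61 57
f 58 64 60
f 62 58 61
f 62 64 58
f 60 64 59
f 63 61 59
f 59 64 63
f 63 62 61
f 64 62 63
f 65 76 70
f 65 70 66
f 65 66 72
f 65 72 75
f 65 75 76
f 66 70 74
f 70 76 69
f 76 75 67
f 75 72 71
f 72 66 73
f 68 74 69
f 68 69 67
f 68 67 71
f 68 71 73
f 68 73 74
f 69 74 70
f 67 69 76
f 71 67 75
f 73 71 72
f 74 73 66



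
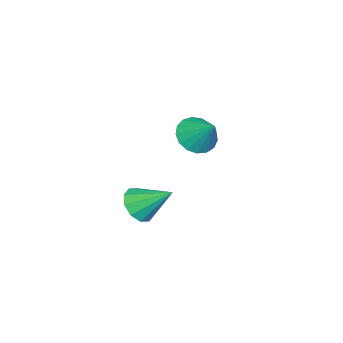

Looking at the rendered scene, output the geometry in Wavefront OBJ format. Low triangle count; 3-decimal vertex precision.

v 1.988 -2.778 0.123
v 2.745 -2.357 -0.376
v 1.912 -1.182 1.357
v 2.218 -2.176 -0.642
v 1.602 -2.226 -0.616
v 1.134 -2.486 -0.308
v 0.992 -2.858 0.165
v 1.231 -3.2 0.621
v 1.758 -3.381 0.887
v 2.374 -3.331 0.861
v 2.842 -3.071 0.553
v 2.984 -2.698 0.08
v -3.542 -2.504 1.601
v -2.764 -2.156 0.906
v -2.958 -1.336 2.839
v -3.174 -1.842 0.803
v -3.668 -1.68 0.883
v -4.134 -1.707 1.128
v -4.464 -1.916 1.48
v -4.582 -2.261 1.861
v -4.463 -2.66 2.182
v -4.132 -3.025 2.369
v -3.666 -3.269 2.381
v -3.172 -3.339 2.214
v -2.762 -3.217 1.906
v -2.531 -2.932 1.529
v -2.532 -2.549 1.167
f 2 1 4
f 2 4 3
f 4 1 5
f 4 5 3
f 5 1 6
f 5 6 3
f 6 1 7
f 6 7 3
f 7 1 8
f 7 8 3
f 8 1 9
f 8 9 3
f 9 1 10
f 9 10 3
f 10 1 11
f 10 11 3
f 11 1 12
f 11 12 3
f 12 1 2
f 12 2 3
f 14 13 16
f 14 16 15
f 16 13 17
f 16 17 15
f 17 13 18
f 17 18 15
f 18 13 19
f 18 19 15
f 19 13 20
f 19 20 15
f 20 13 21
f 20 21 15
f 21 13 22
f 21 22 15
f 22 13 23
f 22 23 15
f 23 13 24
f 23 24 15
f 24 13 25
f 24 25 15
f 25 13 26
f 25 26 15
f 26 13 27
f 26 27 15
f 27 13 14
f 27 14 15



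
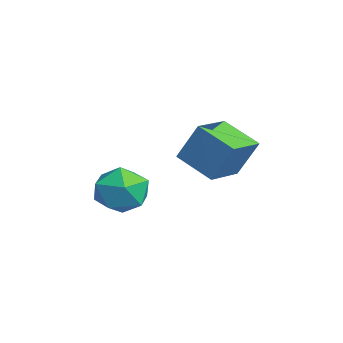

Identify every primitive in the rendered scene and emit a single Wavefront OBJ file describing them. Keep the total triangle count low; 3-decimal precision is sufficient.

v -3.044 -1.324 1.533
v -2.595 -0.741 1.553
v -2.245 -1.959 2.147
v -1.796 -1.376 2.167
v -2.425 -1.37 2.55
v -2.919 -0.977 2.17
v -1.921 -1.723 1.53
v -2.415 -1.33 1.15
v -1.901 -0.987 1.551
v -2.213 -0.769 2.181
v -2.627 -1.931 1.519
v -2.939 -1.713 2.149
v -2.696 -0.051 2.684
v -2.439 0.39 3.681
v -3.435 0.708 2.538
v -3.178 1.15 3.535
v -1.942 0.59 2.205
v -1.685 1.032 3.202
v -2.681 1.35 2.059
v -2.424 1.791 3.056
f 1 12 6
f 1 6 2
f 1 2 8
f 1 8 11
f 1 11 12
f 2 6 10
f 6 12 5
f 12 11 3
f 11 8 7
f 8 2 9
f 4 10 5
f 4 5 3
f 4 3 7
f 4 7 9
f 4 9 10
f 5 10 6
f 3 5 12
f 7 3 11
f 9 7 8
f 10 9 2
f 14 16 13
f 17 14 13
f 13 16 15
f 15 17 13
f 14 20 16
f 18 14 17
f 18 20 14
f 16 20 15
f 19 17 15
f 15 20 19
f 19 18 17
f 20 18 19



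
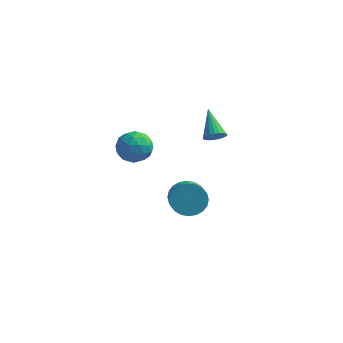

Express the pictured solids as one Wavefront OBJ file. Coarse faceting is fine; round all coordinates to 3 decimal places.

v 0.66 3.013 -3.766
v 1.456 3.603 -3.449
v 2.095 2.217 -2.476
v 1.3 1.627 -2.794
v 1.181 3.679 -3.161
v 1.82 2.293 -2.188
v 0.827 3.653 -2.964
v 1.466 2.267 -1.991
v 0.447 3.53 -2.89
v 1.087 2.144 -1.917
v 0.1 3.328 -2.949
v 0.74 1.943 -1.976
v -0.162 3.079 -3.133
v 0.478 1.693 -2.16
v -0.298 2.819 -3.413
v 0.341 1.433 -2.44
v -0.289 2.589 -3.747
v 0.35 1.203 -2.774
v -0.135 2.423 -4.084
v 0.504 1.037 -3.111
v 0.14 2.347 -4.372
v 0.779 0.961 -3.399
v 0.494 2.373 -4.569
v 1.133 0.987 -3.596
v 0.873 2.496 -4.643
v 1.513 1.11 -3.67
v 1.22 2.697 -4.584
v 1.86 1.312 -3.611
v 1.482 2.947 -4.4
v 2.122 1.561 -3.427
v 1.619 3.207 -4.12
v 2.258 1.821 -3.147
v 1.61 3.437 -3.786
v 2.249 2.051 -2.813
v 2.882 1.142 3.029
v 3.446 1.299 3.287
v 2.038 2.398 4.111
v 3.431 1.466 3.081
v 3.322 1.578 2.866
v 3.136 1.615 2.679
v 2.906 1.569 2.553
v 2.672 1.45 2.508
v 2.475 1.278 2.554
v 2.347 1.082 2.682
v 2.313 0.897 2.87
v 2.376 0.754 3.085
v 2.527 0.678 3.29
v 2.74 0.683 3.451
v 2.977 0.767 3.538
v 3.197 0.916 3.537
v 3.363 1.104 3.449
v -1.699 1.23 1.935
v -0.652 1.152 1.876
v -1.848 -0.392 1.444
v -0.801 -0.47 1.385
v -1.269 -0.37 2.322
v -1.177 0.633 2.625
v -1.323 0.127 0.695
v -1.231 1.13 0.998
v -0.42 0.47 1.11
v -0.386 0.163 2.115
v -2.114 0.597 1.205
v -2.08 0.29 2.21
v -1.162 1.333 1.948
v -1.338 -0.573 1.372
v -1.613 -0.514 1.922
v -0.998 -0.561 1.887
v -1.471 1.028 2.389
v -0.855 0.982 2.354
v -1.218 0.088 2.616
v -1.645 -0.222 0.966
v -1.029 -0.268 0.931
v -1.502 1.321 1.433
v -0.887 1.274 1.398
v -1.282 0.672 0.704
v -0.41 0.886 1.464
v -0.498 -0.067 1.175
v -0.805 0.284 0.77
v -0.751 0.873 0.948
v -0.391 0.706 2.054
v -0.479 -0.248 1.766
v -0.754 -0.188 2.316
v -0.699 0.401 2.494
v -0.254 0.305 1.604
v -2.021 1.008 1.554
v -2.109 0.054 1.266
v -1.801 0.359 0.826
v -1.746 0.948 1.004
v -2.002 0.827 2.145
v -2.09 -0.126 1.856
v -1.749 -0.113 2.372
v -1.695 0.476 2.55
v -2.246 0.455 1.716
f 2 1 5
f 2 5 3
f 3 5 6
f 3 6 4
f 5 1 7
f 5 7 6
f 6 7 8
f 6 8 4
f 7 1 9
f 7 9 8
f 8 9 10
f 8 10 4
f 9 1 11
f 9 11 10
f 10 11 12
f 10 12 4
f 11 1 13
f 11 13 12
f 12 13 14
f 12 14 4
f 13 1 15
f 13 15 14
f 14 15 16
f 14 16 4
f 15 1 17
f 15 17 16
f 16 17 18
f 16 18 4
f 17 1 19
f 17 19 18
f 18 19 20
f 18 20 4
f 19 1 21
f 19 21 20
f 20 21 22
f 20 22 4
f 21 1 23
f 21 23 22
f 22 23 24
f 22 24 4
f 23 1 25
f 23 25 24
f 24 25 26
f 24 26 4
f 25 1 27
f 25 27 26
f 26 27 28
f 26 28 4
f 27 1 29
f 27 29 28
f 28 29 30
f 28 30 4
f 29 1 31
f 29 31 30
f 30 31 32
f 30 32 4
f 31 1 33
f 31 33 32
f 32 33 34
f 32 34 4
f 33 1 2
f 33 2 34
f 34 2 3
f 34 3 4
f 36 35 38
f 36 38 37
f 38 35 39
f 38 39 37
f 39 35 40
f 39 40 37
f 40 35 41
f 40 41 37
f 41 35 42
f 41 42 37
f 42 35 43
f 42 43 37
f 43 35 44
f 43 44 37
f 44 35 45
f 44 45 37
f 45 35 46
f 45 46 37
f 46 35 47
f 46 47 37
f 47 35 48
f 47 48 37
f 48 35 49
f 48 49 37
f 49 35 50
f 49 50 37
f 50 35 51
f 50 51 37
f 51 35 36
f 51 36 37
f 52 89 68
f 89 63 92
f 68 92 57
f 89 92 68
f 52 68 64
f 68 57 69
f 64 69 53
f 68 69 64
f 52 64 73
f 64 53 74
f 73 74 59
f 64 74 73
f 52 73 85
f 73 59 88
f 85 88 62
f 73 88 85
f 52 85 89
f 85 62 93
f 89 93 63
f 85 93 89
f 53 69 80
f 69 57 83
f 80 83 61
f 69 83 80
f 57 92 70
f 92 63 91
f 70 91 56
f 92 91 70
f 63 93 90
f 93 62 86
f 90 86 54
f 93 86 90
f 62 88 87
f 88 59 75
f 87 75 58
f 88 75 87
f 59 74 79
f 74 53 76
f 79 76 60
f 74 76 79
f 55 81 67
f 81 61 82
f 67 82 56
f 81 82 67
f 55 67 65
f 67 56 66
f 65 66 54
f 67 66 65
f 55 65 72
f 65 54 71
f 72 71 58
f 65 71 72
f 55 72 77
f 72 58 78
f 77 78 60
f 72 78 77
f 55 77 81
f 77 60 84
f 81 84 61
f 77 84 81
f 56 82 70
f 82 61 83
f 70 83 57
f 82 83 70
f 54 66 90
f 66 56 91
f 90 91 63
f 66 91 90
f 58 71 87
f 71 54 86
f 87 86 62
f 71 86 87
f 60 78 79
f 78 58 75
f 79 75 59
f 78 75 79
f 61 84 80
f 84 60 76
f 80 76 53
f 84 76 80



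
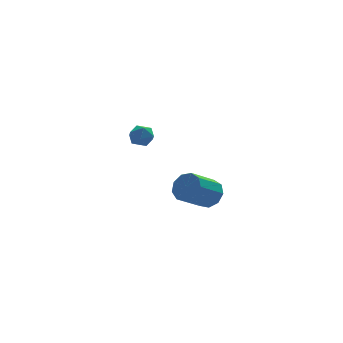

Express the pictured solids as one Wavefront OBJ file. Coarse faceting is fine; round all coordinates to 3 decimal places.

v -1.816 3.379 1.513
v -1.106 3.104 1.356
v -2.294 2.676 0.584
v -1.584 2.401 0.427
v -1.94 2.2 1.088
v -1.645 2.635 1.662
v -1.755 3.145 0.278
v -1.46 3.58 0.852
v -1.068 2.96 0.592
v -1.182 2.376 1.093
v -2.218 3.404 0.847
v -2.332 2.82 1.348
v -0.054 -3.431 -0.395
v 0.319 -3.069 0.339
v -1.054 -3.706 1.35
v -1.426 -4.069 0.615
v -0.063 -2.664 0.075
v -1.436 -3.302 1.086
v -0.44 -2.619 -0.409
v -1.813 -3.256 0.602
v -0.637 -2.954 -0.887
v -2.01 -3.591 0.124
v -0.56 -3.512 -1.135
v -1.933 -4.149 -0.124
v -0.247 -4.032 -1.037
v -1.62 -4.67 -0.026
v 0.157 -4.272 -0.639
v -1.216 -4.909 0.372
v 0.463 -4.118 -0.127
v -0.91 -4.755 0.884
v 0.527 -3.643 0.26
v -0.846 -4.28 1.27
f 1 12 6
f 1 6 2
f 1 2 8
f 1 8 11
f 1 11 12
f 2 6 10
f 6 12 5
f 12 11 3
f 11 8 7
f 8 2 9
f 4 10 5
f 4 5 3
f 4 3 7
f 4 7 9
f 4 9 10
f 5 10 6
f 3 5 12
f 7 3 11
f 9 7 8
f 10 9 2
f 14 13 17
f 14 17 15
f 15 17 18
f 15 18 16
f 17 13 19
f 17 19 18
f 18 19 20
f 18 20 16
f 19 13 21
f 19 21 20
f 20 21 22
f 20 22 16
f 21 13 23
f 21 23 22
f 22 23 24
f 22 24 16
f 23 13 25
f 23 25 24
f 24 25 26
f 24 26 16
f 25 13 27
f 25 27 26
f 26 27 28
f 26 28 16
f 27 13 29
f 27 29 28
f 28 29 30
f 28 30 16
f 29 13 31
f 29 31 30
f 30 31 32
f 30 32 16
f 31 13 14
f 31 14 32
f 32 14 15
f 32 15 16



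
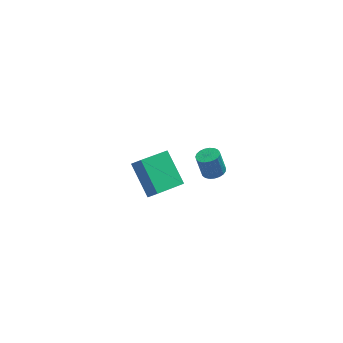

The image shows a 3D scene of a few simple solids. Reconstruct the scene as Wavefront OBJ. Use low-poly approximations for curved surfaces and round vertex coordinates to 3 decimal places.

v 1.177 0.646 -4.227
v 0.523 2.25 -2.888
v 2.728 1.798 -4.85
v 2.074 3.402 -3.511
v 1.646 0.338 -3.629
v 0.992 1.942 -2.29
v 3.197 1.49 -4.252
v 2.543 3.094 -2.913
v 3.932 -3.479 2.275
v 4.472 -3.208 2.359
v 4.187 -3.009 3.549
v 3.648 -3.281 3.465
v 4.325 -3.013 2.291
v 4.04 -2.814 3.481
v 4.11 -2.898 2.22
v 3.825 -2.7 3.411
v 3.864 -2.884 2.159
v 3.579 -2.686 3.349
v 3.63 -2.973 2.118
v 3.345 -2.775 3.308
v 3.449 -3.15 2.104
v 3.164 -2.951 3.294
v 3.351 -3.383 2.119
v 3.066 -3.184 3.31
v 3.353 -3.633 2.162
v 3.068 -3.434 3.352
v 3.456 -3.857 2.224
v 3.171 -3.658 3.414
v 3.641 -4.015 2.294
v 3.356 -3.816 3.485
v 3.877 -4.081 2.362
v 3.592 -3.882 3.552
v 4.122 -4.042 2.414
v 3.837 -3.844 3.604
v 4.334 -3.907 2.442
v 4.049 -3.708 3.633
v 4.477 -3.697 2.442
v 4.192 -3.498 3.632
v 4.526 -3.45 2.412
v 4.241 -3.251 3.602
f 2 4 1
f 5 2 1
f 1 4 3
f 3 5 1
f 2 8 4
f 6 2 5
f 6 8 2
f 4 8 3
f 7 5 3
f 3 8 7
f 7 6 5
f 8 6 7
f 10 9 13
f 10 13 11
f 11 13 14
f 11 14 12
f 13 9 15
f 13 15 14
f 14 15 16
f 14 16 12
f 15 9 17
f 15 17 16
f 16 17 18
f 16 18 12
f 17 9 19
f 17 19 18
f 18 19 20
f 18 20 12
f 19 9 21
f 19 21 20
f 20 21 22
f 20 22 12
f 21 9 23
f 21 23 22
f 22 23 24
f 22 24 12
f 23 9 25
f 23 25 24
f 24 25 26
f 24 26 12
f 25 9 27
f 25 27 26
f 26 27 28
f 26 28 12
f 27 9 29
f 27 29 28
f 28 29 30
f 28 30 12
f 29 9 31
f 29 31 30
f 30 31 32
f 30 32 12
f 31 9 33
f 31 33 32
f 32 33 34
f 32 34 12
f 33 9 35
f 33 35 34
f 34 35 36
f 34 36 12
f 35 9 37
f 35 37 36
f 36 37 38
f 36 38 12
f 37 9 39
f 37 39 38
f 38 39 40
f 38 40 12
f 39 9 10
f 39 10 40
f 40 10 11
f 40 11 12



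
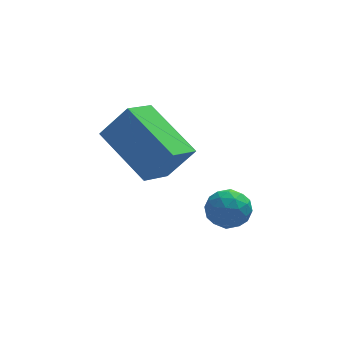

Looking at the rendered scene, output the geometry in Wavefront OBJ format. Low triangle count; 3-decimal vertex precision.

v 0.464 -2.622 -0.749
v 0.885 -2.026 -0.844
v 1.315 -3.114 -0.076
v 1.736 -2.518 -0.171
v 1.122 -2.475 0.233
v 0.596 -2.171 -0.183
v 1.604 -2.969 -0.737
v 1.078 -2.665 -1.153
v 1.589 -2.24 -0.837
v 1.291 -1.935 -0.237
v 0.909 -3.205 -0.683
v 0.611 -2.9 -0.083
v 0.6 -2.281 -0.855
v 1.6 -2.859 -0.065
v 1.24 -2.834 0.173
v 1.487 -2.483 0.117
v 0.43 -2.366 -0.467
v 0.677 -2.015 -0.523
v 0.817 -2.279 0.11
v 1.523 -3.125 -0.397
v 1.77 -2.774 -0.453
v 0.713 -2.657 -1.037
v 0.96 -2.306 -1.093
v 1.383 -2.861 -1.03
v 1.261 -2.056 -0.907
v 1.761 -2.345 -0.512
v 1.683 -2.611 -0.845
v 1.374 -2.432 -1.089
v 1.086 -1.877 -0.555
v 1.586 -2.166 -0.159
v 1.226 -2.141 0.078
v 0.916 -1.962 -0.166
v 1.5 -2.003 -0.551
v 0.614 -2.974 -0.761
v 1.114 -3.263 -0.365
v 1.284 -3.178 -0.754
v 0.974 -2.999 -0.998
v 0.439 -2.795 -0.408
v 0.939 -3.084 -0.013
v 0.826 -2.708 0.169
v 0.517 -2.529 -0.075
v 0.7 -3.137 -0.369
v -2.524 -1.782 2.57
v -1.719 -1.885 3.649
v -1.764 -0.946 2.083
v -0.959 -1.049 3.162
v -1.421 -3.351 1.598
v -0.616 -3.454 2.677
v -0.661 -2.515 1.111
v 0.144 -2.618 2.19
f 1 38 17
f 38 12 41
f 17 41 6
f 38 41 17
f 1 17 13
f 17 6 18
f 13 18 2
f 17 18 13
f 1 13 22
f 13 2 23
f 22 23 8
f 13 23 22
f 1 22 34
f 22 8 37
f 34 37 11
f 22 37 34
f 1 34 38
f 34 11 42
f 38 42 12
f 34 42 38
f 2 18 29
f 18 6 32
f 29 32 10
f 18 32 29
f 6 41 19
f 41 12 40
f 19 40 5
f 41 40 19
f 12 42 39
f 42 11 35
f 39 35 3
f 42 35 39
f 11 37 36
f 37 8 24
f 36 24 7
f 37 24 36
f 8 23 28
f 23 2 25
f 28 25 9
f 23 25 28
f 4 30 16
f 30 10 31
f 16 31 5
f 30 31 16
f 4 16 14
f 16 5 15
f 14 15 3
f 16 15 14
f 4 14 21
f 14 3 20
f 21 20 7
f 14 20 21
f 4 21 26
f 21 7 27
f 26 27 9
f 21 27 26
f 4 26 30
f 26 9 33
f 30 33 10
f 26 33 30
f 5 31 19
f 31 10 32
f 19 32 6
f 31 32 19
f 3 15 39
f 15 5 40
f 39 40 12
f 15 40 39
f 7 20 36
f 20 3 35
f 36 35 11
f 20 35 36
f 9 27 28
f 27 7 24
f 28 24 8
f 27 24 28
f 10 33 29
f 33 9 25
f 29 25 2
f 33 25 29
f 44 46 43
f 47 44 43
f 43 46 45
f 45 47 43
f 44 50 46
f 48 44 47
f 48 50 44
f 46 50 45
f 49 47 45
f 45 50 49
f 49 48 47
f 50 48 49

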